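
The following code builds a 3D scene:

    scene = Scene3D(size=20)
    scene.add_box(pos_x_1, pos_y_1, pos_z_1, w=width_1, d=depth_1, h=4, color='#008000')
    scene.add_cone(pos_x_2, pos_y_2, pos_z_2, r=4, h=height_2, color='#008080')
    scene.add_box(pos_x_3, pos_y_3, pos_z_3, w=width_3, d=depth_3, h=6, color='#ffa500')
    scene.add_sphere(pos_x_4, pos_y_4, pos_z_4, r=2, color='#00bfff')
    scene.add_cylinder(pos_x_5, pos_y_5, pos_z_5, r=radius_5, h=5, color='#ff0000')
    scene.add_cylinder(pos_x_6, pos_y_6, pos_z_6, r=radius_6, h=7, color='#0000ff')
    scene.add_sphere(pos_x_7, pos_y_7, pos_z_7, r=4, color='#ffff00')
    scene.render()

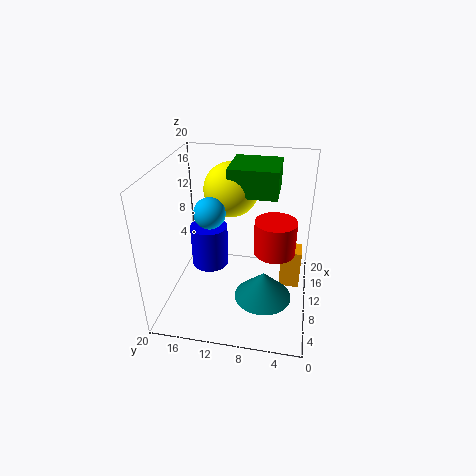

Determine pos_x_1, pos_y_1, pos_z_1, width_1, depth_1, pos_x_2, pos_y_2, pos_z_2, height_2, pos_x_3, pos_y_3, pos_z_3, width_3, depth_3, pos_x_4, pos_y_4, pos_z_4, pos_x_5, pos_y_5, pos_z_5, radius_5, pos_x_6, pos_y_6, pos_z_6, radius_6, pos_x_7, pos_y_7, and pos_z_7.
pos_x_1 = 12
pos_y_1 = 5
pos_z_1 = 15
width_1 = 7
depth_1 = 7
pos_x_2 = 8
pos_y_2 = 6
pos_z_2 = 2
height_2 = 4
pos_x_3 = 12
pos_y_3 = 1
pos_z_3 = 1
width_3 = 3
depth_3 = 3
pos_x_4 = 7
pos_y_4 = 13
pos_z_4 = 15
pos_x_5 = 12
pos_y_5 = 5
pos_z_5 = 7
radius_5 = 3
pos_x_6 = 16
pos_y_6 = 16
pos_z_6 = 1
radius_6 = 3
pos_x_7 = 15
pos_y_7 = 12
pos_z_7 = 15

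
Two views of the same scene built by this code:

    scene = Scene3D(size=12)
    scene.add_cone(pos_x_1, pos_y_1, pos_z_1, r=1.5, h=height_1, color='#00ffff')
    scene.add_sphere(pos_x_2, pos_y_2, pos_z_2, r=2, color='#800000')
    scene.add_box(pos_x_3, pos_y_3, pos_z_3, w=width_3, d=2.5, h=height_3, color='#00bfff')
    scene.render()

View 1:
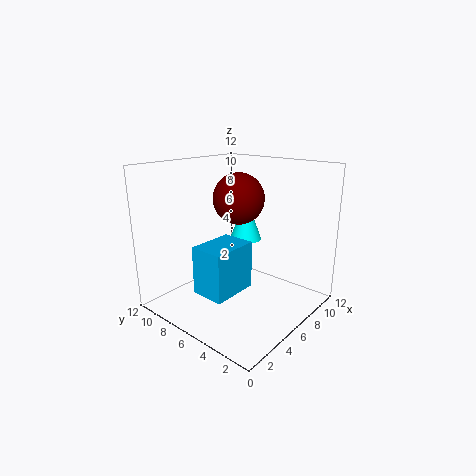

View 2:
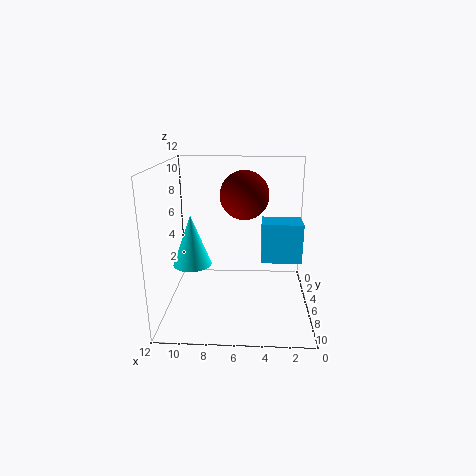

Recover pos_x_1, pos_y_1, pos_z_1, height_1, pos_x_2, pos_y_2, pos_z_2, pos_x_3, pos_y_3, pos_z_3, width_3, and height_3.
pos_x_1 = 9.5; pos_y_1 = 8; pos_z_1 = 4.5; height_1 = 4; pos_x_2 = 5.5; pos_y_2 = 5.5; pos_z_2 = 9.5; pos_x_3 = 0.5; pos_y_3 = 3; pos_z_3 = 3.5; width_3 = 3.5; height_3 = 3.5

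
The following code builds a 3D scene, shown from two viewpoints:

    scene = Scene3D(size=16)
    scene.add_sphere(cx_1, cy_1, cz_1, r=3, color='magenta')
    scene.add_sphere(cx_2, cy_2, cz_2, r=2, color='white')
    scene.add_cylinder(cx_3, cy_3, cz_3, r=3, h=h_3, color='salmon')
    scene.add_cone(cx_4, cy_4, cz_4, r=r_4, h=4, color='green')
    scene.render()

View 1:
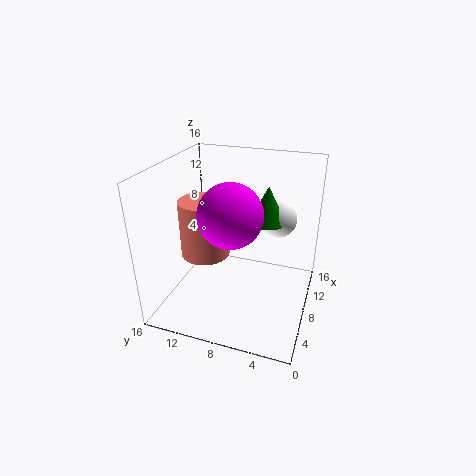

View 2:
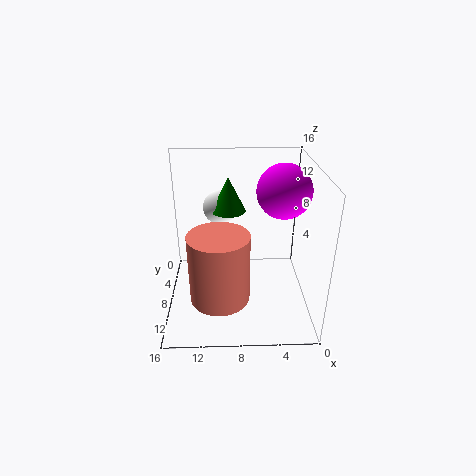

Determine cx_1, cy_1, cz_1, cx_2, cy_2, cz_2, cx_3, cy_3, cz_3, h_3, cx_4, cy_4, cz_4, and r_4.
cx_1 = 3, cy_1 = 7, cz_1 = 13, cx_2 = 10, cy_2 = 4, cz_2 = 10, cx_3 = 10, cy_3 = 13, cz_3 = 4, h_3 = 7, cx_4 = 9, cy_4 = 5, cz_4 = 10, r_4 = 2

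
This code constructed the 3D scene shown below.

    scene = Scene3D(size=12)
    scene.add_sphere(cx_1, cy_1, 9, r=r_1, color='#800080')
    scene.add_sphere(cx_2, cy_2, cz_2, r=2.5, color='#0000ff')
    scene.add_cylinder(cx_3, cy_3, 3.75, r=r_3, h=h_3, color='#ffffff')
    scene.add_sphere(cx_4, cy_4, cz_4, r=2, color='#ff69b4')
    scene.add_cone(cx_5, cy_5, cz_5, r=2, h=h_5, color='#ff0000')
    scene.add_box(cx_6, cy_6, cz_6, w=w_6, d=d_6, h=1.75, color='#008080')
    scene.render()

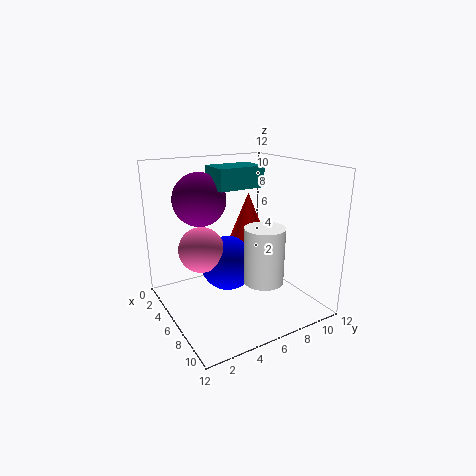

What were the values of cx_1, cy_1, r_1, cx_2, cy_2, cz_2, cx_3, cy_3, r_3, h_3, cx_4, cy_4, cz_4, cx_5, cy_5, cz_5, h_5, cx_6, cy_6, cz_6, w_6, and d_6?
cx_1 = 3.5; cy_1 = 3.75; r_1 = 2.25; cx_2 = 3.75; cy_2 = 6.25; cz_2 = 2.75; cx_3 = 9.75; cy_3 = 6; r_3 = 1.5; h_3 = 4.25; cx_4 = 3.5; cy_4 = 3.75; cz_4 = 4.5; cx_5 = 3.25; cy_5 = 8.75; cz_5 = 4; h_5 = 5; cx_6 = 3.25; cy_6 = 4.5; cz_6 = 10; w_6 = 2.75; d_6 = 4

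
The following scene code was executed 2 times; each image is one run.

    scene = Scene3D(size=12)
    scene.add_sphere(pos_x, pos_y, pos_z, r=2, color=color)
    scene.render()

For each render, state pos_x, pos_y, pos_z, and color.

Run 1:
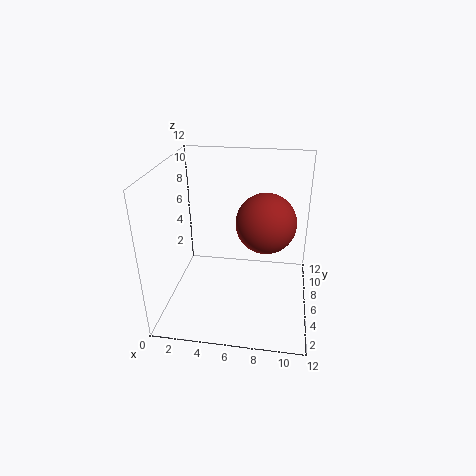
pos_x = 8.5; pos_y = 2; pos_z = 9.5; color = 'brown'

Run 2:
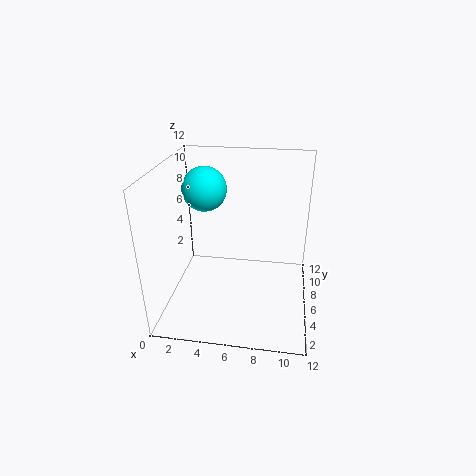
pos_x = 2.5; pos_y = 9; pos_z = 9; color = 'cyan'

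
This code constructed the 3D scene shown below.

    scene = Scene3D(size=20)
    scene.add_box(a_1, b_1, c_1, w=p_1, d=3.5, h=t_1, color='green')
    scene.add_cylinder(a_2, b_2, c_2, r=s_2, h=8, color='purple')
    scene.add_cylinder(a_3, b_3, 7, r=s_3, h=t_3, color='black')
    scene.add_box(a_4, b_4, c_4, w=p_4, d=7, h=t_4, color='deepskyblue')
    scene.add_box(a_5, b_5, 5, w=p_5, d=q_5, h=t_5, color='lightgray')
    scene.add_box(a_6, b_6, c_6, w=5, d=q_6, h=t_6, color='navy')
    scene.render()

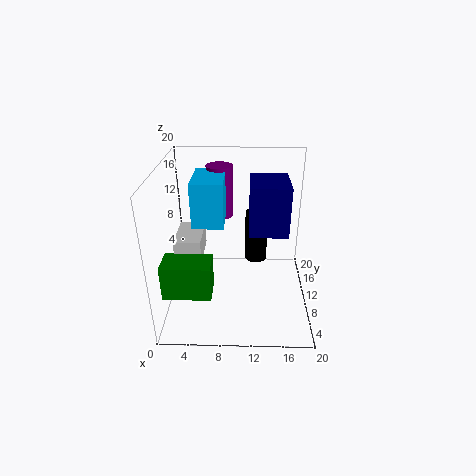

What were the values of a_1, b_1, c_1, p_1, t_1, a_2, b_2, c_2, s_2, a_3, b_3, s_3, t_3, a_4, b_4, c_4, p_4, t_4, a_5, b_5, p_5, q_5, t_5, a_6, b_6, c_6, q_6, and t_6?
a_1 = 1, b_1 = 1.5, c_1 = 6, p_1 = 6, t_1 = 4.5, a_2 = 7, b_2 = 17.5, c_2 = 10, s_2 = 2, a_3 = 12.5, b_3 = 10, s_3 = 1.5, t_3 = 7, a_4 = 3.5, b_4 = 10.5, c_4 = 11, p_4 = 4.5, t_4 = 6.5, a_5 = 0.5, b_5 = 11, p_5 = 4, q_5 = 6.5, t_5 = 3.5, a_6 = 11.5, b_6 = 6.5, c_6 = 12, q_6 = 6, t_6 = 6.5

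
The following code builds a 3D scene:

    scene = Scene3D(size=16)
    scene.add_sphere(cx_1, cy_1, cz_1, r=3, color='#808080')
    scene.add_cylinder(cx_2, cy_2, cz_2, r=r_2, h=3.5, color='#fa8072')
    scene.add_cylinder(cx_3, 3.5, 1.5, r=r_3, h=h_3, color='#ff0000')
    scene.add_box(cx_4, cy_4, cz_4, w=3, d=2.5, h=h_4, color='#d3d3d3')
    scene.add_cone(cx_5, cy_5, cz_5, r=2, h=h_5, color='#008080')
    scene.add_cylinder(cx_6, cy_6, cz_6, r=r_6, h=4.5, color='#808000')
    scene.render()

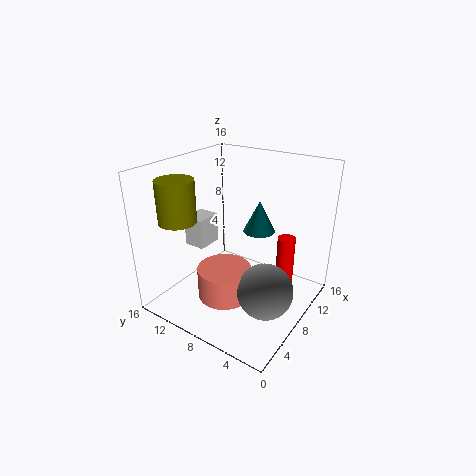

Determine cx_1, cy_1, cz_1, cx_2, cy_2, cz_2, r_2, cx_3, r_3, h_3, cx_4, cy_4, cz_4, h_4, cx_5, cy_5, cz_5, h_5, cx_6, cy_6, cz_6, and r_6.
cx_1 = 6.5
cy_1 = 3.5
cz_1 = 3.5
cx_2 = 6
cy_2 = 8.5
cz_2 = 1.5
r_2 = 3
cx_3 = 11
r_3 = 1
h_3 = 6.5
cx_4 = 6.5
cy_4 = 12
cz_4 = 6
h_4 = 3.5
cx_5 = 13.5
cy_5 = 8.5
cz_5 = 6.5
h_5 = 4
cx_6 = 3.5
cy_6 = 12.5
cz_6 = 10.5
r_6 = 2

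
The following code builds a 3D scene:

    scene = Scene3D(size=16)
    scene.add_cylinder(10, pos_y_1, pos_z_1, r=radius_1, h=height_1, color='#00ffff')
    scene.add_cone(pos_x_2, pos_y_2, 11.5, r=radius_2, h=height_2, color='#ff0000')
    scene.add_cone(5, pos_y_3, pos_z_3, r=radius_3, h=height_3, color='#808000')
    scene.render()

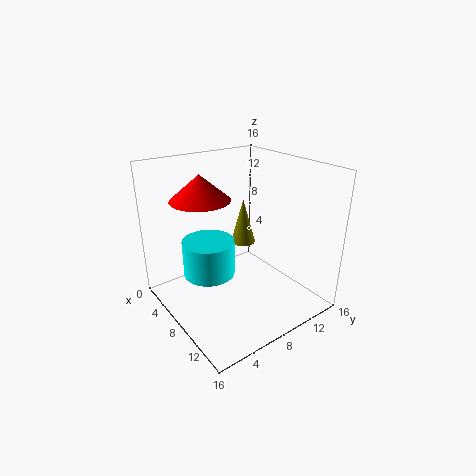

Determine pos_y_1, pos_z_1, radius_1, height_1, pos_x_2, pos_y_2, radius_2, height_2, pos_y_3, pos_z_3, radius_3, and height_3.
pos_y_1 = 3
pos_z_1 = 6.5
radius_1 = 2.5
height_1 = 3.5
pos_x_2 = 3.5
pos_y_2 = 6
radius_2 = 3.5
height_2 = 3
pos_y_3 = 11
pos_z_3 = 5.5
radius_3 = 1.5
height_3 = 5.5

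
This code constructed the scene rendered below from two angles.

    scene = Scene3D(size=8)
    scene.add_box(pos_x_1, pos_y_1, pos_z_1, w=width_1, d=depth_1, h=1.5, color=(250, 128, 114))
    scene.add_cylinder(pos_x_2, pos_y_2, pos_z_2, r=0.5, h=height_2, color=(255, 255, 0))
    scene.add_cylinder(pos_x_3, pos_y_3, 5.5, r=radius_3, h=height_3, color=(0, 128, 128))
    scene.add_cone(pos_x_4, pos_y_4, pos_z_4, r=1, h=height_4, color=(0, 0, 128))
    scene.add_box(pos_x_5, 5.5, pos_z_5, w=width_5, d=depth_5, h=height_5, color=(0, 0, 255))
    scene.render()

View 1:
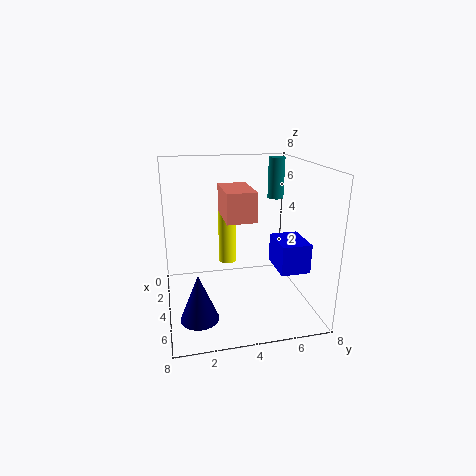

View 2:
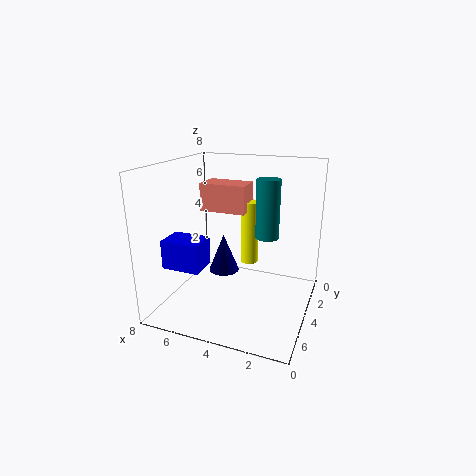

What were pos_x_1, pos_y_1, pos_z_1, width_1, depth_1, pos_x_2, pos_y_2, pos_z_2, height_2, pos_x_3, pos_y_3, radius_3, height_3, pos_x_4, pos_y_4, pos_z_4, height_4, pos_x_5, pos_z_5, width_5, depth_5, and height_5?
pos_x_1 = 3.5, pos_y_1 = 3, pos_z_1 = 5.5, width_1 = 2.5, depth_1 = 1.5, pos_x_2 = 3.5, pos_y_2 = 3.5, pos_z_2 = 2.5, height_2 = 3.5, pos_x_3 = 1.5, pos_y_3 = 7, radius_3 = 0.5, height_3 = 2.5, pos_x_4 = 6, pos_y_4 = 1.5, pos_z_4 = 0.5, height_4 = 2.5, pos_x_5 = 5, pos_z_5 = 3, width_5 = 2, depth_5 = 1.5, height_5 = 1.5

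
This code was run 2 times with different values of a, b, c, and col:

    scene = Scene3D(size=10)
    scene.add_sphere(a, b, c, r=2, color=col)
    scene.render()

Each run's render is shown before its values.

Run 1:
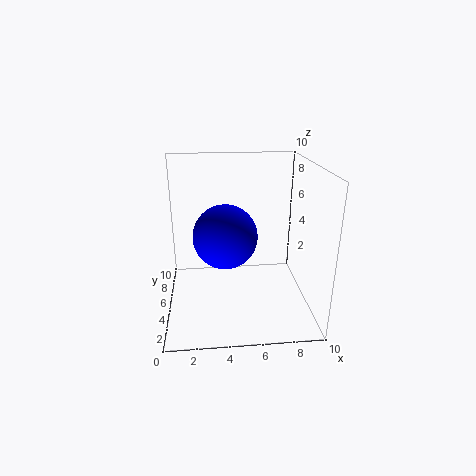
a = 4, b = 3, c = 6, col = 'blue'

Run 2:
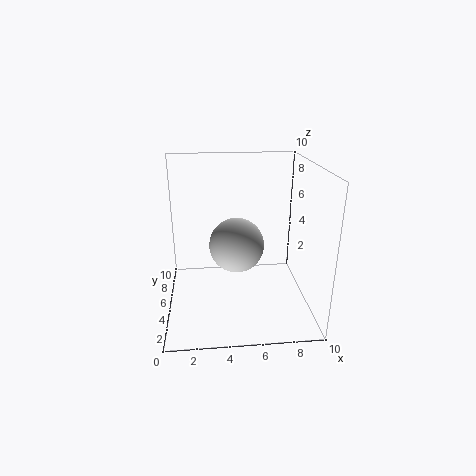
a = 5, b = 6, c = 4, col = 'lightgray'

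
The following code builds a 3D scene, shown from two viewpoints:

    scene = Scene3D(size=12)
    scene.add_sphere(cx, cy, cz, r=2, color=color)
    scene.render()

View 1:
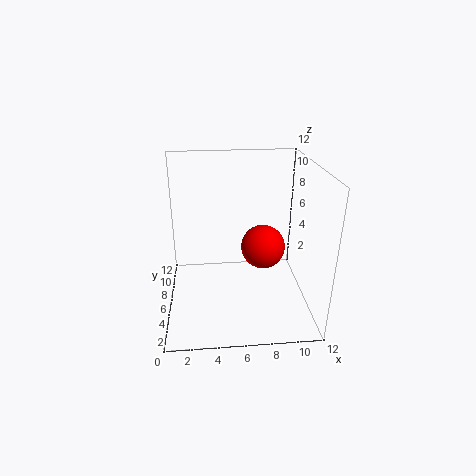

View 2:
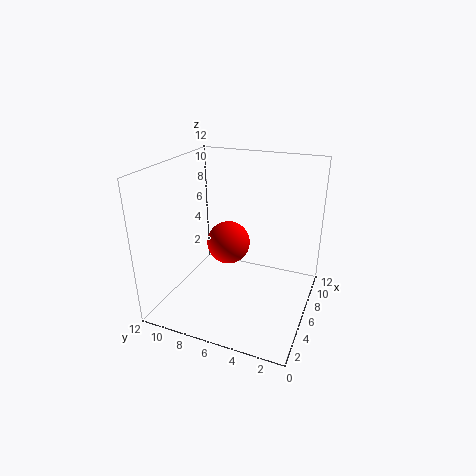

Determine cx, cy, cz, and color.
cx = 8.5
cy = 8
cz = 4
color = 'red'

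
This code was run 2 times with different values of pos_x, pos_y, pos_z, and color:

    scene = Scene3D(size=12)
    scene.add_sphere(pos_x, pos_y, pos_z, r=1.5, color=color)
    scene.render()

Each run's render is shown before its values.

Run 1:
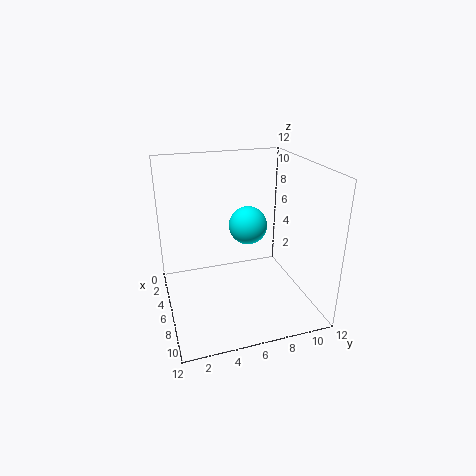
pos_x = 7; pos_y = 6.5; pos_z = 7.5; color = 'cyan'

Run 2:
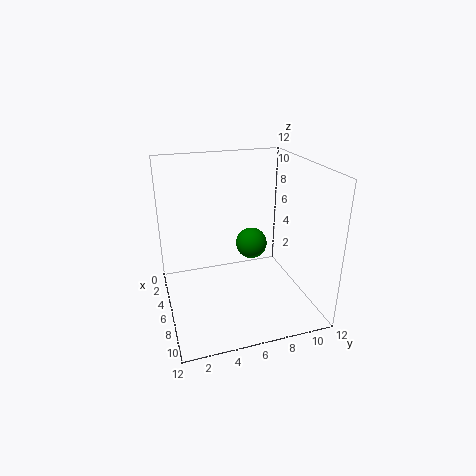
pos_x = 2.5; pos_y = 8.5; pos_z = 3.5; color = 'green'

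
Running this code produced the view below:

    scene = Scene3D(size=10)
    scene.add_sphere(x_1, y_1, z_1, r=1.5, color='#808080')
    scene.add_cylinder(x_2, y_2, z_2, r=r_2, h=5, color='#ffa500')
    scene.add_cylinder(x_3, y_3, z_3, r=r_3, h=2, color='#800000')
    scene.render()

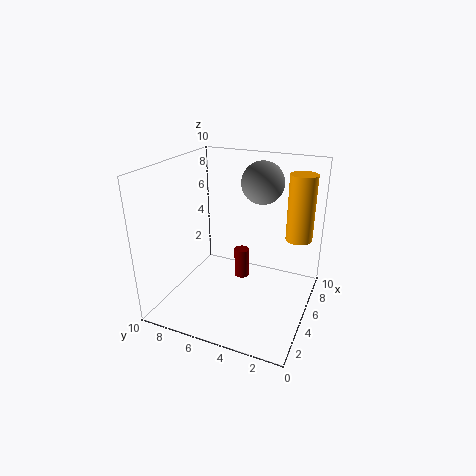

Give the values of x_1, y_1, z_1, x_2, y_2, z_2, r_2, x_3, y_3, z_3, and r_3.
x_1 = 7
y_1 = 4
z_1 = 8.5
x_2 = 8.5
y_2 = 1.5
z_2 = 4
r_2 = 1
x_3 = 4.5
y_3 = 4.5
z_3 = 2.5
r_3 = 0.5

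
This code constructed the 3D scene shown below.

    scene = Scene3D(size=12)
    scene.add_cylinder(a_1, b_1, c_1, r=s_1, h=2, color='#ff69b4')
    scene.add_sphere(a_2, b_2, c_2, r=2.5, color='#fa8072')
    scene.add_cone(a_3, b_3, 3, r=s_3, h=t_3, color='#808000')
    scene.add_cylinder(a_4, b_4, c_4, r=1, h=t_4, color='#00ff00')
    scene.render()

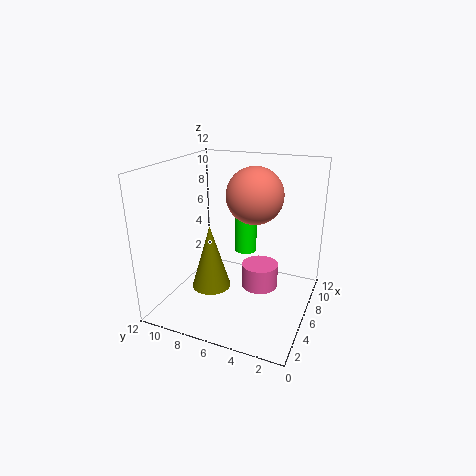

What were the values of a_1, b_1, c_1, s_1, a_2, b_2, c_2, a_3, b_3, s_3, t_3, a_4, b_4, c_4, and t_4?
a_1 = 6, b_1 = 4, c_1 = 2, s_1 = 1.5, a_2 = 8.5, b_2 = 5.5, c_2 = 9, a_3 = 3, b_3 = 7, s_3 = 1.5, t_3 = 5, a_4 = 9, b_4 = 6.5, c_4 = 3.5, t_4 = 4.5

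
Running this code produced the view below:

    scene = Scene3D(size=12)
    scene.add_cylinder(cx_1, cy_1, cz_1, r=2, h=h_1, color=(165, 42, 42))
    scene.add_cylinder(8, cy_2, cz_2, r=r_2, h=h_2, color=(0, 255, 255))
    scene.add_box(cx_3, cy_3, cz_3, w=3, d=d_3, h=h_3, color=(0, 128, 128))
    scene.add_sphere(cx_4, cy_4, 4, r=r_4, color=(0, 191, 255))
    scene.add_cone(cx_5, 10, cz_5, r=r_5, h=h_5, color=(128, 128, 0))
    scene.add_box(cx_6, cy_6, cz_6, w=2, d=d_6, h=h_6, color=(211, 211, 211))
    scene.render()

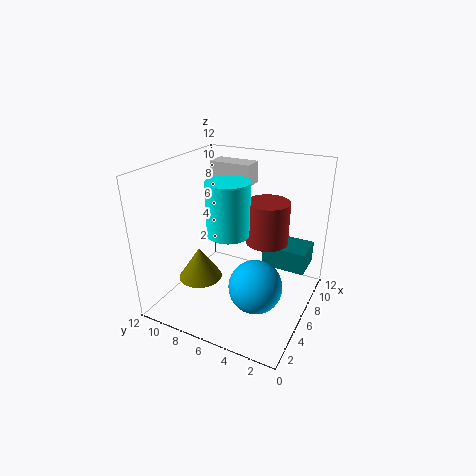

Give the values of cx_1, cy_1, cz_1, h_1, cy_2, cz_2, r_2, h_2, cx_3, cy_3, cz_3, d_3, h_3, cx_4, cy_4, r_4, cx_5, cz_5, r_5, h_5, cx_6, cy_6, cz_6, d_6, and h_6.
cx_1 = 10
cy_1 = 5
cz_1 = 4
h_1 = 4
cy_2 = 8
cz_2 = 5
r_2 = 2
h_2 = 5
cx_3 = 9
cy_3 = 1
cz_3 = 2
d_3 = 4
h_3 = 2
cx_4 = 3
cy_4 = 3
r_4 = 2
cx_5 = 6
cz_5 = 1
r_5 = 2
h_5 = 3
cx_6 = 10
cy_6 = 7
cz_6 = 9
d_6 = 4
h_6 = 2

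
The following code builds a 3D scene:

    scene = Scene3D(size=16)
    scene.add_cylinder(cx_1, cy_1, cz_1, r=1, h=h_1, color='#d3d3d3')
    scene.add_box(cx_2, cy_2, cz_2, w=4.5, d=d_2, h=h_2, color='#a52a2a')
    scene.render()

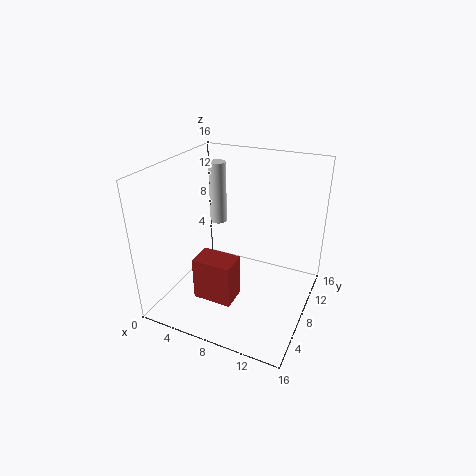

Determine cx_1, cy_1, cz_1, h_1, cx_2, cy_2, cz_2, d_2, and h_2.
cx_1 = 3.5; cy_1 = 12; cz_1 = 7.5; h_1 = 7.5; cx_2 = 4; cy_2 = 4.5; cz_2 = 1; d_2 = 3; h_2 = 5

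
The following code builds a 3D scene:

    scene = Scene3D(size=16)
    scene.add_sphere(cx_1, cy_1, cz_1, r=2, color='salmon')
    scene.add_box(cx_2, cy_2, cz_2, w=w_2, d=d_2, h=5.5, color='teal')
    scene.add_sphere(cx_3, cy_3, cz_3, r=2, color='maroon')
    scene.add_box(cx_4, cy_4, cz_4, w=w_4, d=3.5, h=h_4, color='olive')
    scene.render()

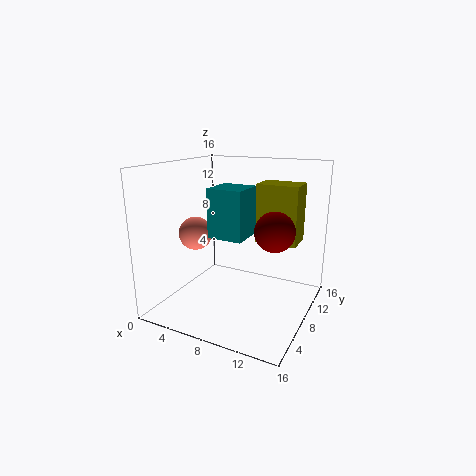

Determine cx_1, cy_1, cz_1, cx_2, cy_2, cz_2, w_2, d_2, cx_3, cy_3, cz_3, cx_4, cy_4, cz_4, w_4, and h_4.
cx_1 = 2; cy_1 = 8.5; cz_1 = 7.5; cx_2 = 5; cy_2 = 6.5; cz_2 = 8; w_2 = 4; d_2 = 4; cx_3 = 13; cy_3 = 6; cz_3 = 10; cx_4 = 8.5; cy_4 = 11.5; cz_4 = 6.5; w_4 = 5; h_4 = 7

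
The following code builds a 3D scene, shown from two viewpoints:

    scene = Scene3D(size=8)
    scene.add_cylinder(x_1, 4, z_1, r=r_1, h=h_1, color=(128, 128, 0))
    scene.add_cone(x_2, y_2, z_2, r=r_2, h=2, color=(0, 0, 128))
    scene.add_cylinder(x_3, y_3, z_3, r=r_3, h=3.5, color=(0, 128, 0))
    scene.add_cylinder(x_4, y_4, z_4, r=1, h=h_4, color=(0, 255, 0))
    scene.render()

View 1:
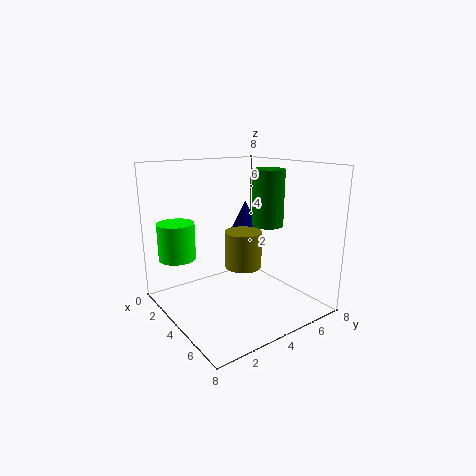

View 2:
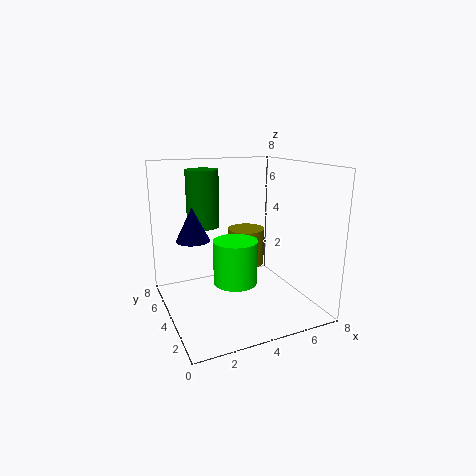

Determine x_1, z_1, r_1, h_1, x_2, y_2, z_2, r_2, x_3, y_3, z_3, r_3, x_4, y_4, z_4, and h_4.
x_1 = 4.5
z_1 = 2.5
r_1 = 1
h_1 = 2
x_2 = 2
y_2 = 6
z_2 = 3.5
r_2 = 1
x_3 = 3
y_3 = 7
z_3 = 4
r_3 = 1
x_4 = 2.5
y_4 = 1
z_4 = 3
h_4 = 2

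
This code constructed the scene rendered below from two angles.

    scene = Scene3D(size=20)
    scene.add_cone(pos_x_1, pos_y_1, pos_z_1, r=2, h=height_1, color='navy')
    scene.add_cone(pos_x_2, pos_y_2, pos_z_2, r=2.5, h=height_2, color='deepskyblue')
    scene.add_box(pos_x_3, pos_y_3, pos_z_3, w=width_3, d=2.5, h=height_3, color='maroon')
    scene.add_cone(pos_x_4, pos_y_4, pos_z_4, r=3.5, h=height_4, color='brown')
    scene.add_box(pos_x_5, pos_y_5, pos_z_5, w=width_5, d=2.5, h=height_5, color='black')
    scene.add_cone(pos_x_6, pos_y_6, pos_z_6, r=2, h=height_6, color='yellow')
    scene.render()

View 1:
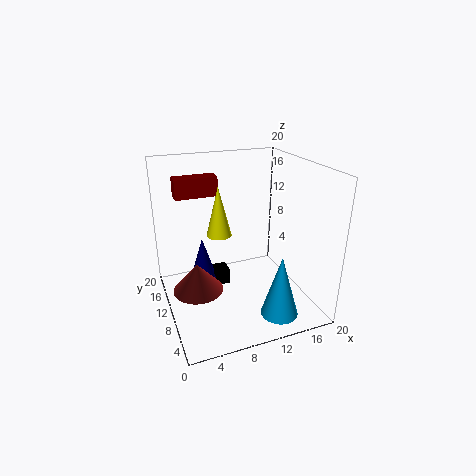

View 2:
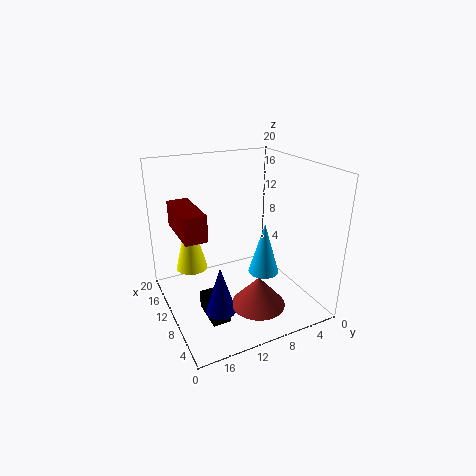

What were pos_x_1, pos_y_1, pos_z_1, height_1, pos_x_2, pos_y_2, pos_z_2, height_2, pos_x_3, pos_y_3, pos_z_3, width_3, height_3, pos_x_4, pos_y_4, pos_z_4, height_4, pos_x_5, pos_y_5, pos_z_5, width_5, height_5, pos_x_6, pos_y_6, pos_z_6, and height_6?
pos_x_1 = 6
pos_y_1 = 14.5
pos_z_1 = 2
height_1 = 6.5
pos_x_2 = 13.5
pos_y_2 = 3.5
pos_z_2 = 1
height_2 = 8.5
pos_x_3 = 3
pos_y_3 = 17
pos_z_3 = 14
width_3 = 6.5
height_3 = 3
pos_x_4 = 4
pos_y_4 = 10
pos_z_4 = 3
height_4 = 4
pos_x_5 = 5
pos_y_5 = 13.5
pos_z_5 = 0.5
width_5 = 5
height_5 = 2.5
pos_x_6 = 9.5
pos_y_6 = 17
pos_z_6 = 7.5
height_6 = 8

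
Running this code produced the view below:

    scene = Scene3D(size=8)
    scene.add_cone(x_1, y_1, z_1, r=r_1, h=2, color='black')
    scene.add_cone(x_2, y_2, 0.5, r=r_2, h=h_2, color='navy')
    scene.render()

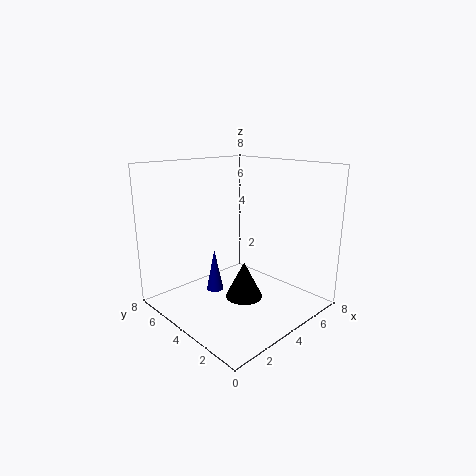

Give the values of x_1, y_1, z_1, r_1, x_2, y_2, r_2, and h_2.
x_1 = 3.5; y_1 = 3; z_1 = 1; r_1 = 1; x_2 = 3.5; y_2 = 5.5; r_2 = 0.5; h_2 = 2.5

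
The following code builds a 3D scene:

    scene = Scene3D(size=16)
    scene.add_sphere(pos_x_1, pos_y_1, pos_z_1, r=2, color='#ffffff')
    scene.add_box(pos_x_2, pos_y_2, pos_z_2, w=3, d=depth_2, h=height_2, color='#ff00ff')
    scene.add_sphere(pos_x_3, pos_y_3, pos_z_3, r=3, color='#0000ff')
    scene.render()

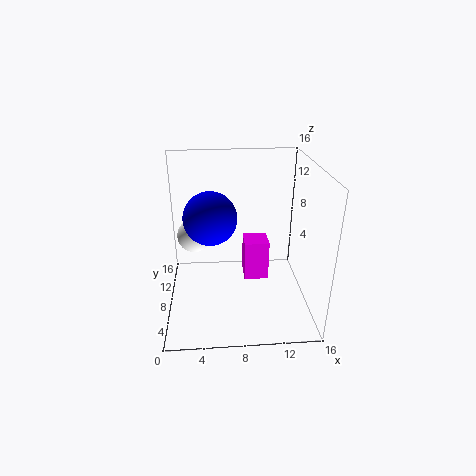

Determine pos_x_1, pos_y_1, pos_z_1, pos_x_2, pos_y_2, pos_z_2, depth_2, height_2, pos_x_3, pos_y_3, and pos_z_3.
pos_x_1 = 3, pos_y_1 = 11, pos_z_1 = 7, pos_x_2 = 9, pos_y_2 = 10, pos_z_2 = 1, depth_2 = 3, height_2 = 5, pos_x_3 = 5, pos_y_3 = 9, pos_z_3 = 10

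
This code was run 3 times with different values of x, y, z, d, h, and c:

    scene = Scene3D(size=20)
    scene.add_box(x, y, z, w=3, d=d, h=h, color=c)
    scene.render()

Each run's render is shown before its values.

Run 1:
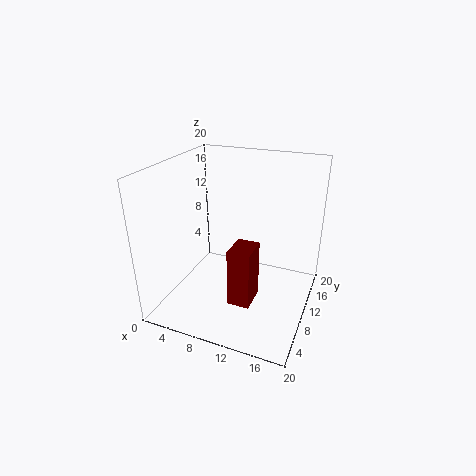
x = 10.5, y = 5, z = 2.5, d = 4, h = 8, c = 'maroon'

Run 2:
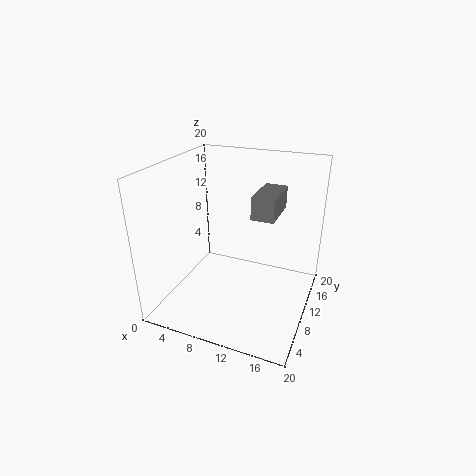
x = 12.5, y = 8, z = 14, d = 6, h = 3, c = 'gray'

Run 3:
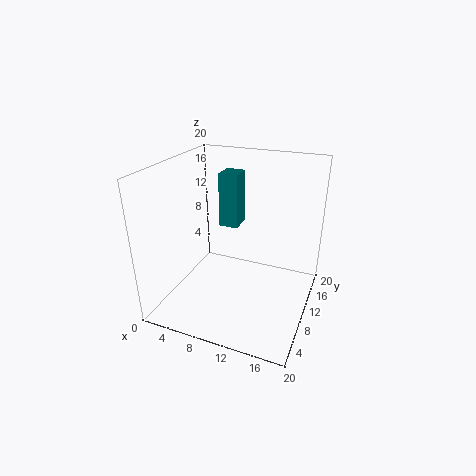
x = 4.5, y = 15.5, z = 8.5, d = 3.5, h = 8.5, c = 'teal'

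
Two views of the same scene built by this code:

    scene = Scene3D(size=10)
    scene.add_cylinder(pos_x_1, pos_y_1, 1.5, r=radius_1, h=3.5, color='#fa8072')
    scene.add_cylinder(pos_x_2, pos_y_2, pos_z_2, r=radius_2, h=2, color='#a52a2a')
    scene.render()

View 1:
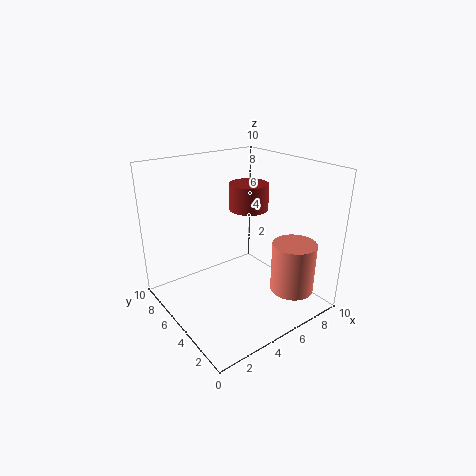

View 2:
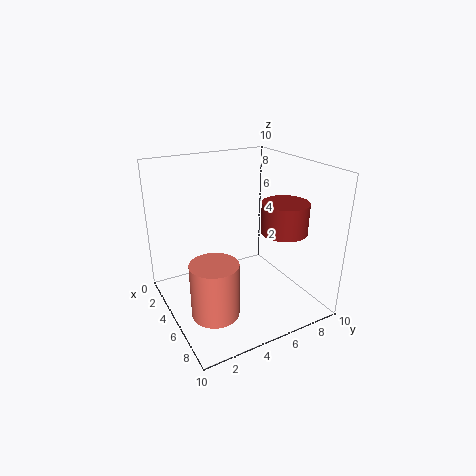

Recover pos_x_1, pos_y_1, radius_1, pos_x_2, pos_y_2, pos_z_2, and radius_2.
pos_x_1 = 7.5
pos_y_1 = 2
radius_1 = 1.5
pos_x_2 = 7.5
pos_y_2 = 7
pos_z_2 = 6
radius_2 = 1.5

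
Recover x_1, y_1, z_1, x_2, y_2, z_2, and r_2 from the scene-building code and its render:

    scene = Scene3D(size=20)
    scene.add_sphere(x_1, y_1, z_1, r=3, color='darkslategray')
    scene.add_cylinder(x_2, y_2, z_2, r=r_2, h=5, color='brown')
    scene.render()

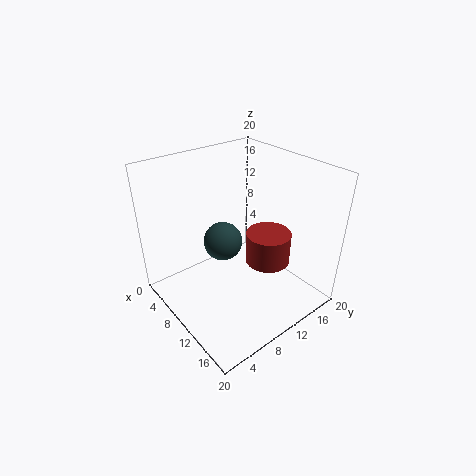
x_1 = 5, y_1 = 11, z_1 = 6.5, x_2 = 9.5, y_2 = 16.5, z_2 = 3, r_2 = 3.5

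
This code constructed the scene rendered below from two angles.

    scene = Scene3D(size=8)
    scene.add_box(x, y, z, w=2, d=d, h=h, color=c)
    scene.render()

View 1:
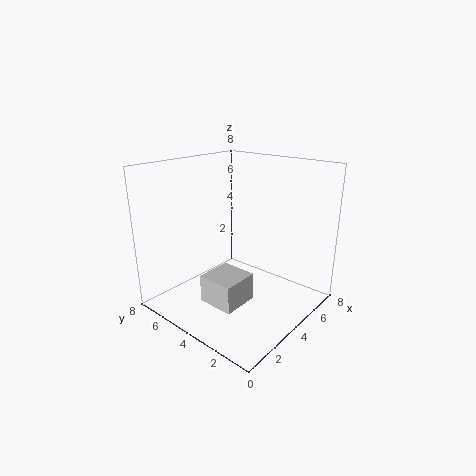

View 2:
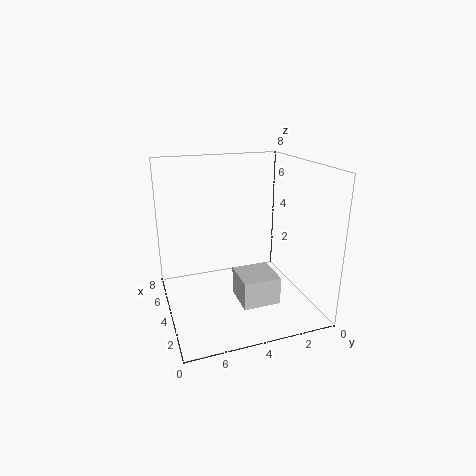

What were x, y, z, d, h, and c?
x = 1.5, y = 2.5, z = 1, d = 2, h = 1.5, c = 'lightgray'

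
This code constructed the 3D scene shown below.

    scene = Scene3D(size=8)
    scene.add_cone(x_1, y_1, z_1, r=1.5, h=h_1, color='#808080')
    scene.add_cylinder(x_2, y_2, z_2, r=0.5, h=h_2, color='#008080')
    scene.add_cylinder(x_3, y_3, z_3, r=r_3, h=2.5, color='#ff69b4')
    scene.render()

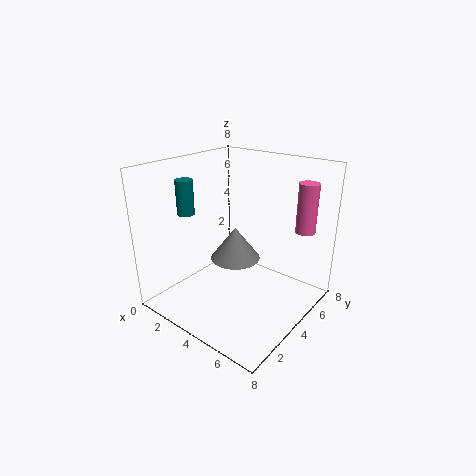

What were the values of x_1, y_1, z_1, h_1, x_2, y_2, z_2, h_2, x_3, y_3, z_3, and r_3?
x_1 = 3, y_1 = 5, z_1 = 2, h_1 = 2, x_2 = 1, y_2 = 3, z_2 = 5, h_2 = 2, x_3 = 7.5, y_3 = 5, z_3 = 5, r_3 = 0.5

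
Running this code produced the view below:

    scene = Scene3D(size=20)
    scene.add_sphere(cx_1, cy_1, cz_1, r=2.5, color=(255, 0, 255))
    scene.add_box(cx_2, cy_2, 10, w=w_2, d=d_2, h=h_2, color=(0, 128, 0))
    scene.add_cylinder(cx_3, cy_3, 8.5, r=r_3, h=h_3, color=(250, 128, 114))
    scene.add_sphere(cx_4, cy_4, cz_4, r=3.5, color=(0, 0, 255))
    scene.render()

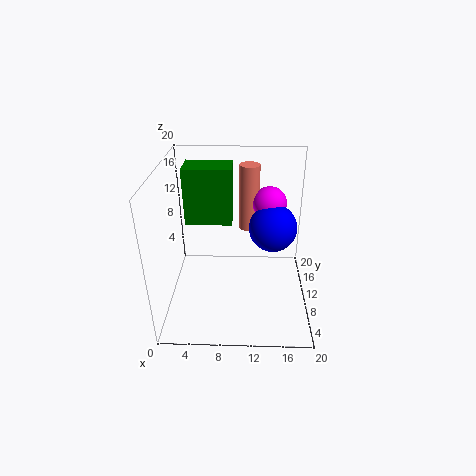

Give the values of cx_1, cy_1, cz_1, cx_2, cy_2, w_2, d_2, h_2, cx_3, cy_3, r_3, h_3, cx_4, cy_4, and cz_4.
cx_1 = 14.5; cy_1 = 15; cz_1 = 13; cx_2 = 2; cy_2 = 13.5; w_2 = 7; d_2 = 4.5; h_2 = 8.5; cx_3 = 11.5; cy_3 = 16; r_3 = 1.5; h_3 = 10; cx_4 = 15; cy_4 = 13; cz_4 = 10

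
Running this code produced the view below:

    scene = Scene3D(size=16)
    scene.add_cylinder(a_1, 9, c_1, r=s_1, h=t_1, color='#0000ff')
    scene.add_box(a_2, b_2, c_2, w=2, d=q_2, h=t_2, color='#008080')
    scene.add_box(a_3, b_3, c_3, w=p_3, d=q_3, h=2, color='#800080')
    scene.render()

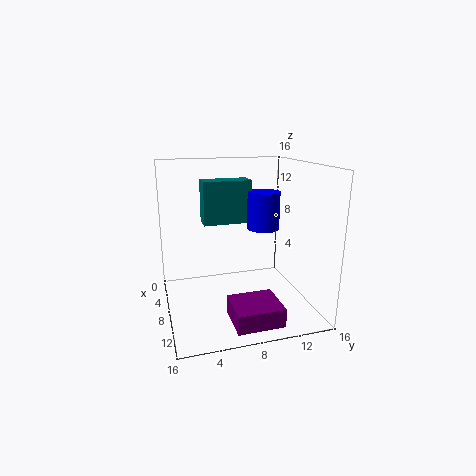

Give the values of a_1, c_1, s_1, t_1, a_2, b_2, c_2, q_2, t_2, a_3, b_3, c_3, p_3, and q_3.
a_1 = 13
c_1 = 10.5
s_1 = 1.5
t_1 = 3.5
a_2 = 10.5
b_2 = 3.5
c_2 = 11
q_2 = 4.5
t_2 = 4
a_3 = 10.5
b_3 = 6
c_3 = 0.5
p_3 = 4.5
q_3 = 5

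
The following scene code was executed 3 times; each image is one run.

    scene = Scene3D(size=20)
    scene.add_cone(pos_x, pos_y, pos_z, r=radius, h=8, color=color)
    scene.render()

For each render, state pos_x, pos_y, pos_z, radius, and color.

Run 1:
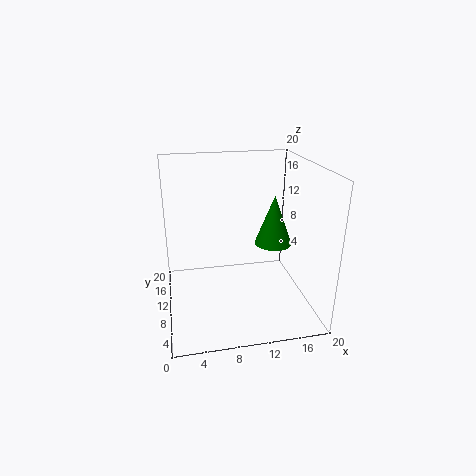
pos_x = 17
pos_y = 15.5
pos_z = 6
radius = 3
color = 'green'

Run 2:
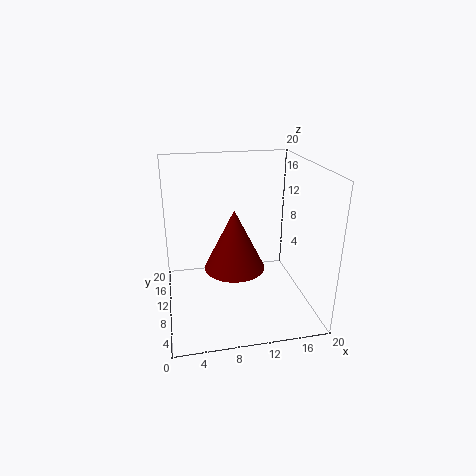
pos_x = 9
pos_y = 7.5
pos_z = 7
radius = 4
color = 'maroon'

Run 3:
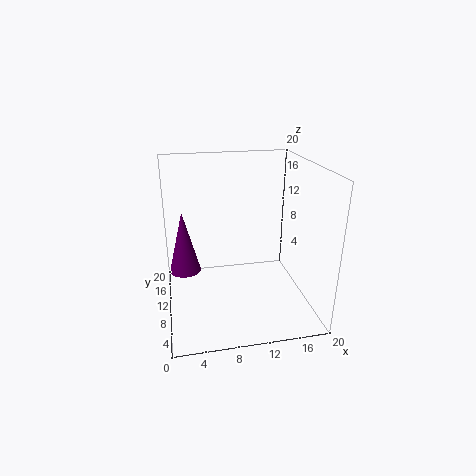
pos_x = 2.5
pos_y = 8
pos_z = 7
radius = 2
color = 'purple'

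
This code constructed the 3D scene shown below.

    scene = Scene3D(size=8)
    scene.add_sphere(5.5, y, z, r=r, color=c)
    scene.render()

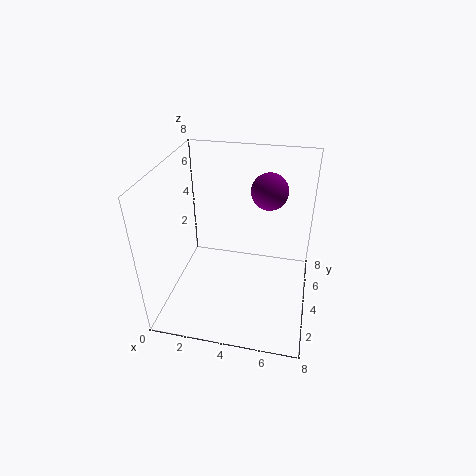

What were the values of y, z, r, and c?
y = 5
z = 6.5
r = 1
c = 'purple'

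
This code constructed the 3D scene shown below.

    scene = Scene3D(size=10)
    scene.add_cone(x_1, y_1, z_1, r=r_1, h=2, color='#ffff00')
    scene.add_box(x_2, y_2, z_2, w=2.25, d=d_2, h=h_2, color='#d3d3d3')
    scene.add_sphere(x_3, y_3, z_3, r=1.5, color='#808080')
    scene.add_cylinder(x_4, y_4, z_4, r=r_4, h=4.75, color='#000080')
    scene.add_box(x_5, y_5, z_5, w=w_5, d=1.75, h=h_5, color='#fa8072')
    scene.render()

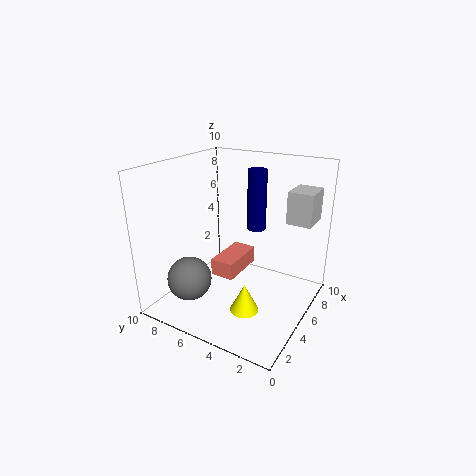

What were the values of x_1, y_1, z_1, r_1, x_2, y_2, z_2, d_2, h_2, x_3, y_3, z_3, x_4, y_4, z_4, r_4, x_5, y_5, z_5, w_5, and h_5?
x_1 = 3.75; y_1 = 3.75; z_1 = 0.25; r_1 = 1; x_2 = 6.75; y_2 = 0.5; z_2 = 6; d_2 = 1.75; h_2 = 2.25; x_3 = 2.25; y_3 = 7.25; z_3 = 2.5; x_4 = 8.75; y_4 = 5.5; z_4 = 4.25; r_4 = 0.75; x_5 = 4.5; y_5 = 5.25; z_5 = 1.75; w_5 = 3.5; h_5 = 1.25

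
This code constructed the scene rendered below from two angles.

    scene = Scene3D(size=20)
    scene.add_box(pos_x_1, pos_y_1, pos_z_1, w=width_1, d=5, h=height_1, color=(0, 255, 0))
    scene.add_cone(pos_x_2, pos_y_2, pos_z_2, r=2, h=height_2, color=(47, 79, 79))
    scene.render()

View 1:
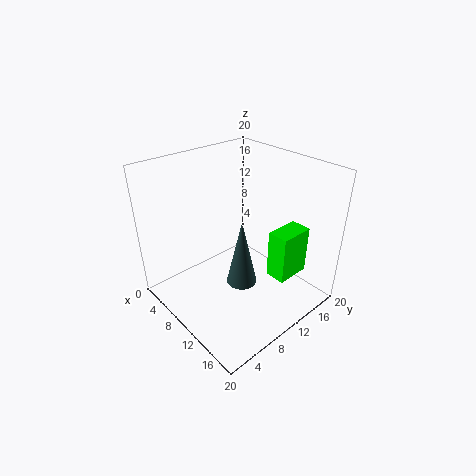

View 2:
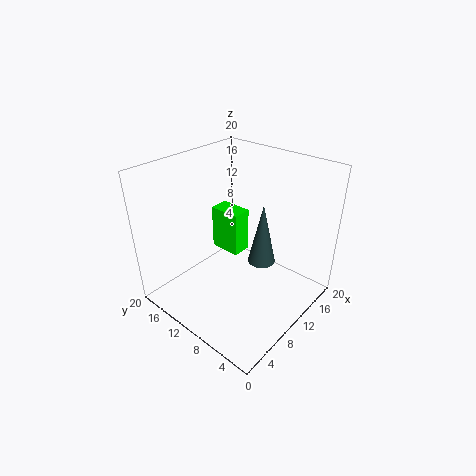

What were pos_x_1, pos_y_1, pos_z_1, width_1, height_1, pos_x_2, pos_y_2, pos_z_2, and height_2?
pos_x_1 = 13
pos_y_1 = 13
pos_z_1 = 4
width_1 = 3
height_1 = 7
pos_x_2 = 13
pos_y_2 = 8
pos_z_2 = 5.5
height_2 = 9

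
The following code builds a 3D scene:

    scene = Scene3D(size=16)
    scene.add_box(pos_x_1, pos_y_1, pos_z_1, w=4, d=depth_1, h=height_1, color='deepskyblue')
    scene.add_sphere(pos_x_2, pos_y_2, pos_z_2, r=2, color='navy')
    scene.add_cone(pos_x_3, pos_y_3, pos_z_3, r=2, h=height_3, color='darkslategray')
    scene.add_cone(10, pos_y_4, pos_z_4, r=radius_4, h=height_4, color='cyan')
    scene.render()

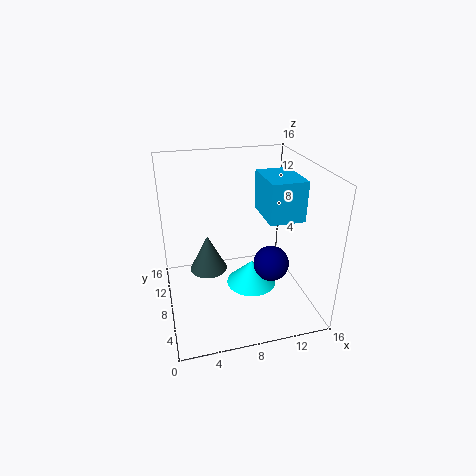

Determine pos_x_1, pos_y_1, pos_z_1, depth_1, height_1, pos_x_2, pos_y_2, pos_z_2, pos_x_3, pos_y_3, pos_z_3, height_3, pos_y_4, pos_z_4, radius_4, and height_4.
pos_x_1 = 11, pos_y_1 = 6, pos_z_1 = 10, depth_1 = 5.5, height_1 = 4.5, pos_x_2 = 11.5, pos_y_2 = 6.5, pos_z_2 = 5, pos_x_3 = 4.5, pos_y_3 = 7.5, pos_z_3 = 5, height_3 = 4, pos_y_4 = 9, pos_z_4 = 1, radius_4 = 3, height_4 = 3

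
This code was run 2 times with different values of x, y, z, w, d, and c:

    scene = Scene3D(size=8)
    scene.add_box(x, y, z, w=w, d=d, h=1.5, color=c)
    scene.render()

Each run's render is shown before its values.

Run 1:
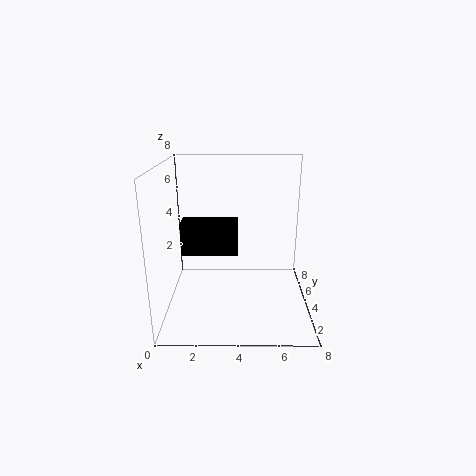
x = 1.5, y = 0.5, z = 4.5, w = 2.5, d = 1, c = 'black'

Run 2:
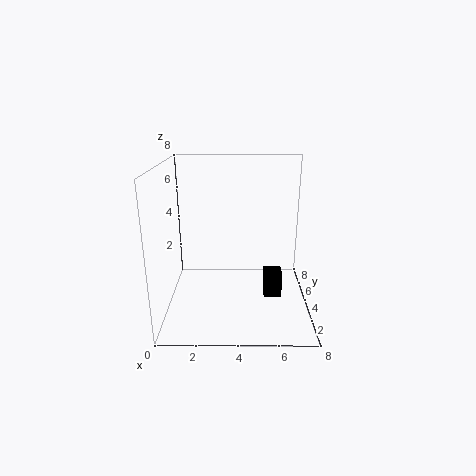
x = 5.5, y = 3.5, z = 0.5, w = 1, d = 1, c = 'black'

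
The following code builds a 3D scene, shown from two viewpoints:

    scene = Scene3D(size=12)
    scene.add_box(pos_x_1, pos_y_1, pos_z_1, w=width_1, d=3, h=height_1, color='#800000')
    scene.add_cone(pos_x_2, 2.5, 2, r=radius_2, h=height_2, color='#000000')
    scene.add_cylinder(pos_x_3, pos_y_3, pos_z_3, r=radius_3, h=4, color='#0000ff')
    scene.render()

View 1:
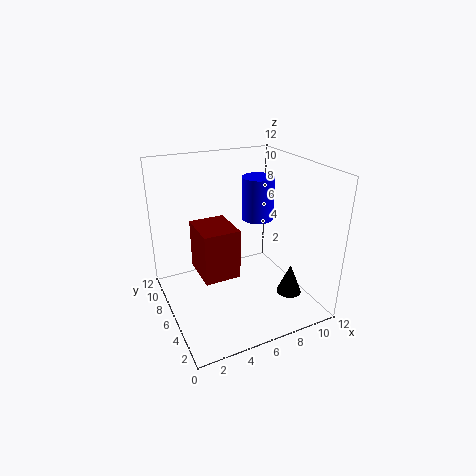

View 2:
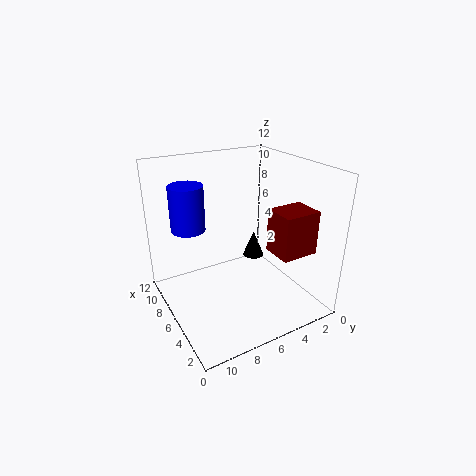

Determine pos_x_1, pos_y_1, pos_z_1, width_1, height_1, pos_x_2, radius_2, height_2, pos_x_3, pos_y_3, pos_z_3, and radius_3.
pos_x_1 = 1.5; pos_y_1 = 1.5; pos_z_1 = 5.5; width_1 = 2.5; height_1 = 3.5; pos_x_2 = 9; radius_2 = 1; height_2 = 2.5; pos_x_3 = 9.5; pos_y_3 = 9; pos_z_3 = 6; radius_3 = 1.5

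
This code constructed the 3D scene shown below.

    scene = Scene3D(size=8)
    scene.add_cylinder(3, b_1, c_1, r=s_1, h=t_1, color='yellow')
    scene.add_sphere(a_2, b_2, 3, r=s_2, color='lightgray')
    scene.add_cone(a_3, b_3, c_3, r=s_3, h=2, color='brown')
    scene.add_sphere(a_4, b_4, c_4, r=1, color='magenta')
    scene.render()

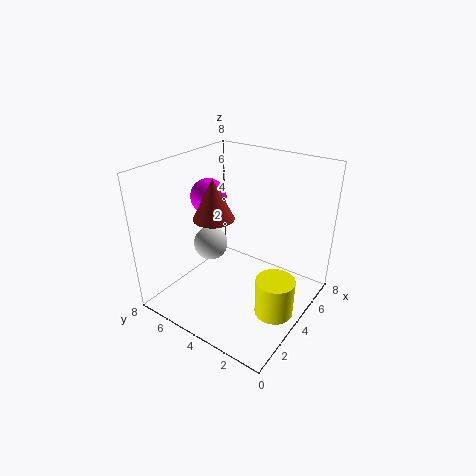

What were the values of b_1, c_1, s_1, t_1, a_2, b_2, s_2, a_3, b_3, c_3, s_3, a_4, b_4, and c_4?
b_1 = 1
c_1 = 1
s_1 = 1
t_1 = 2
a_2 = 4
b_2 = 6
s_2 = 1
a_3 = 2
b_3 = 4
c_3 = 6
s_3 = 1
a_4 = 4
b_4 = 6
c_4 = 6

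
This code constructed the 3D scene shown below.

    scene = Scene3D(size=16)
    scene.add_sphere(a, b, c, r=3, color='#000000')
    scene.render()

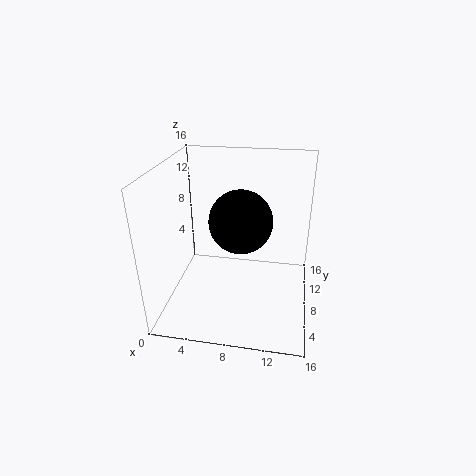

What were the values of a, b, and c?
a = 9; b = 4; c = 12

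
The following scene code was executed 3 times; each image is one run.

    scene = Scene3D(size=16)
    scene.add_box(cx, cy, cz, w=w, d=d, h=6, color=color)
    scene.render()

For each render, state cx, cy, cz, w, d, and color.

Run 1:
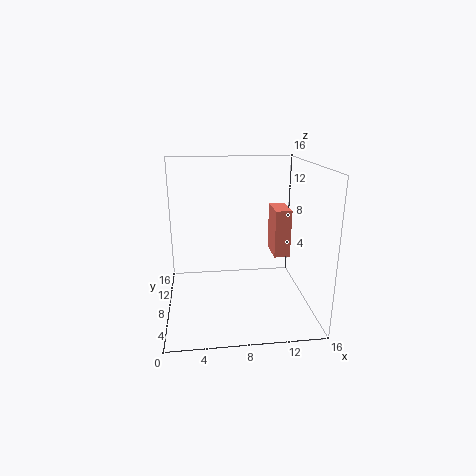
cx = 13
cy = 11
cz = 4
w = 2
d = 4
color = 'salmon'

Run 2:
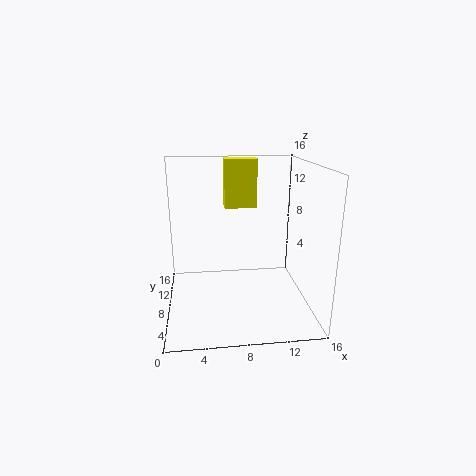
cx = 7
cy = 13
cz = 10
w = 4
d = 2
color = 'yellow'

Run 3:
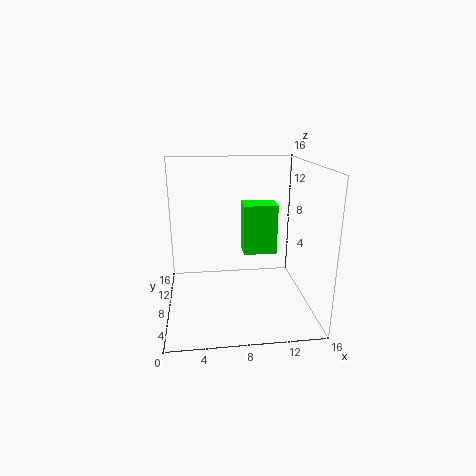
cx = 9
cy = 10
cz = 5
w = 4
d = 3
color = 'lime'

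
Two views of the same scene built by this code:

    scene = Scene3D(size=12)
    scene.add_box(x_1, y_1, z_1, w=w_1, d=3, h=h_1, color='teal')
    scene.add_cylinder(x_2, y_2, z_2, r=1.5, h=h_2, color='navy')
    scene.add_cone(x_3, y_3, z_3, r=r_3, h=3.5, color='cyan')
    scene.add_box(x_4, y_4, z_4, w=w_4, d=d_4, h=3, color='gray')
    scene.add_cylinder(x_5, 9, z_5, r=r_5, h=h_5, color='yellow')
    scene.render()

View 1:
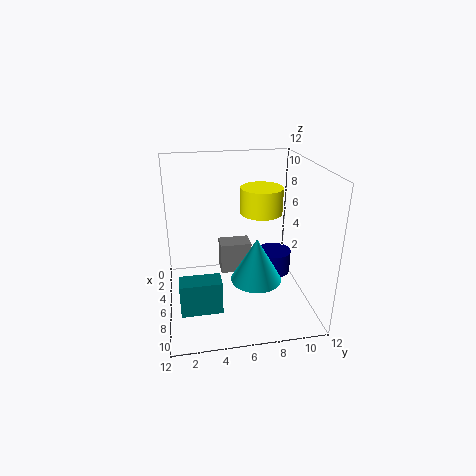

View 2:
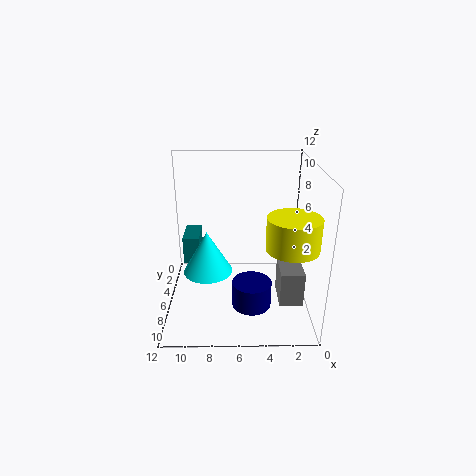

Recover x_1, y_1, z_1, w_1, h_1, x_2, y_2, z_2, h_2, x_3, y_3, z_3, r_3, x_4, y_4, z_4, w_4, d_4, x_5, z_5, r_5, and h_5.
x_1 = 9.5
y_1 = 1
z_1 = 2.5
w_1 = 1.5
h_1 = 2.5
x_2 = 5
y_2 = 9.5
z_2 = 2
h_2 = 2
x_3 = 8.5
y_3 = 7
z_3 = 3.5
r_3 = 2
x_4 = 0.5
y_4 = 5
z_4 = 0.5
w_4 = 2
d_4 = 3
x_5 = 2
z_5 = 6.5
r_5 = 2
h_5 = 2.5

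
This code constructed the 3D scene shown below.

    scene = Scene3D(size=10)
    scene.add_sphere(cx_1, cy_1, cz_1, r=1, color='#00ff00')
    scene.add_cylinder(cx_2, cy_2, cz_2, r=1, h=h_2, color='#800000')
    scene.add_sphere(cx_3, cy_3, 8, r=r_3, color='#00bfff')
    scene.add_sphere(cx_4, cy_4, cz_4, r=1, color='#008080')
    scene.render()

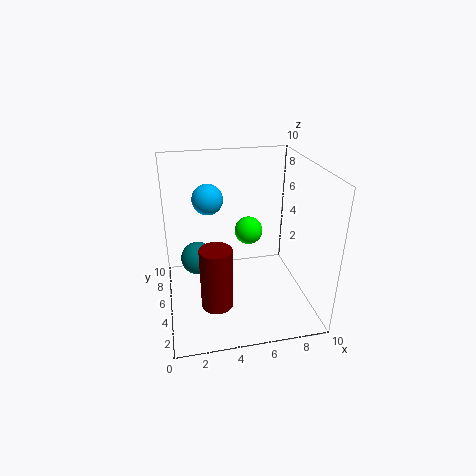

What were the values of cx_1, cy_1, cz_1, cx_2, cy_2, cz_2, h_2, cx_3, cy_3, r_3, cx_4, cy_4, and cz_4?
cx_1 = 6, cy_1 = 6, cz_1 = 5, cx_2 = 3, cy_2 = 2, cz_2 = 2, h_2 = 4, cx_3 = 3, cy_3 = 5, r_3 = 1, cx_4 = 2, cy_4 = 3, cz_4 = 5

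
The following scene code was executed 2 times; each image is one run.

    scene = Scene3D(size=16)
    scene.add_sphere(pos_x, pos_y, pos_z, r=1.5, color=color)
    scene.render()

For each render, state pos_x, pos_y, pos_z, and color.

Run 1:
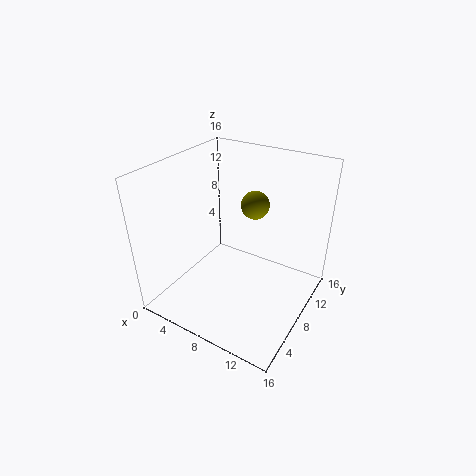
pos_x = 9.5, pos_y = 9, pos_z = 12, color = 'olive'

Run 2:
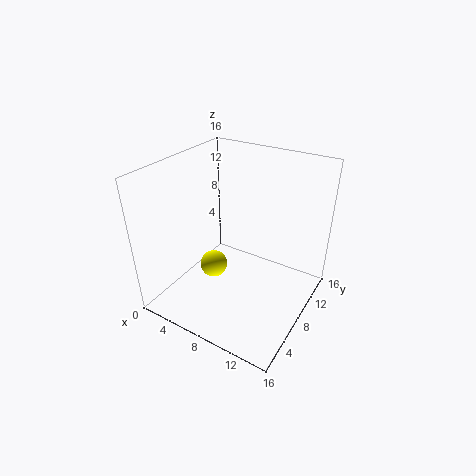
pos_x = 6, pos_y = 6, pos_z = 5, color = 'yellow'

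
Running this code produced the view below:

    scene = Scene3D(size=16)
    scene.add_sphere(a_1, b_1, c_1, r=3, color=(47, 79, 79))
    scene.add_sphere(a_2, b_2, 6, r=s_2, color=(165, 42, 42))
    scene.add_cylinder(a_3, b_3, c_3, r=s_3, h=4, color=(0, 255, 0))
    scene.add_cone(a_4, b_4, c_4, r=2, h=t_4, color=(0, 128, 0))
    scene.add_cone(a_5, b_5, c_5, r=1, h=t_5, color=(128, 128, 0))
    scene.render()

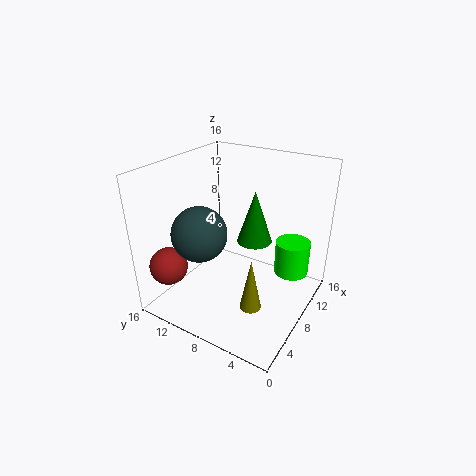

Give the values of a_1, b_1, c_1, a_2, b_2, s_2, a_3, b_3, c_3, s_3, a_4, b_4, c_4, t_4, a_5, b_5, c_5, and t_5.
a_1 = 5; b_1 = 11; c_1 = 9; a_2 = 2; b_2 = 13; s_2 = 2; a_3 = 12; b_3 = 3; c_3 = 3; s_3 = 2; a_4 = 10; b_4 = 7; c_4 = 7; t_4 = 6; a_5 = 2; b_5 = 3; c_5 = 5; t_5 = 5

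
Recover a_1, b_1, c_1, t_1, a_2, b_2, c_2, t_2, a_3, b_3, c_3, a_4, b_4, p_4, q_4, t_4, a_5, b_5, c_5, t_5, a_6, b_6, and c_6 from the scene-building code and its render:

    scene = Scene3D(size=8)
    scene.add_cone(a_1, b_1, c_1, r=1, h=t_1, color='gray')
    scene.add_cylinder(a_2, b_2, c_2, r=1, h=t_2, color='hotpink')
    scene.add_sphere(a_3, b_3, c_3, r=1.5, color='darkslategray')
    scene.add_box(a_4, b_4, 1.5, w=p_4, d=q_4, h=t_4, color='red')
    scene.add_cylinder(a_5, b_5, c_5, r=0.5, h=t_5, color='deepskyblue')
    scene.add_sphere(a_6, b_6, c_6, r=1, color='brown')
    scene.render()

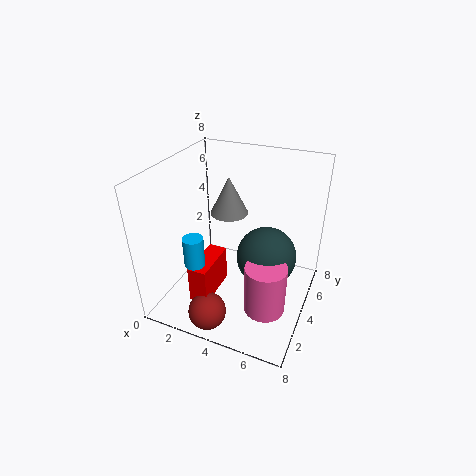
a_1 = 3.5, b_1 = 4, c_1 = 5.5, t_1 = 2, a_2 = 6.5, b_2 = 1.5, c_2 = 2, t_2 = 2.5, a_3 = 6, b_3 = 3, c_3 = 4, a_4 = 2.5, b_4 = 1, p_4 = 1, q_4 = 2.5, t_4 = 2, a_5 = 3, b_5 = 1, c_5 = 4, t_5 = 1.5, a_6 = 3.5, b_6 = 1, c_6 = 1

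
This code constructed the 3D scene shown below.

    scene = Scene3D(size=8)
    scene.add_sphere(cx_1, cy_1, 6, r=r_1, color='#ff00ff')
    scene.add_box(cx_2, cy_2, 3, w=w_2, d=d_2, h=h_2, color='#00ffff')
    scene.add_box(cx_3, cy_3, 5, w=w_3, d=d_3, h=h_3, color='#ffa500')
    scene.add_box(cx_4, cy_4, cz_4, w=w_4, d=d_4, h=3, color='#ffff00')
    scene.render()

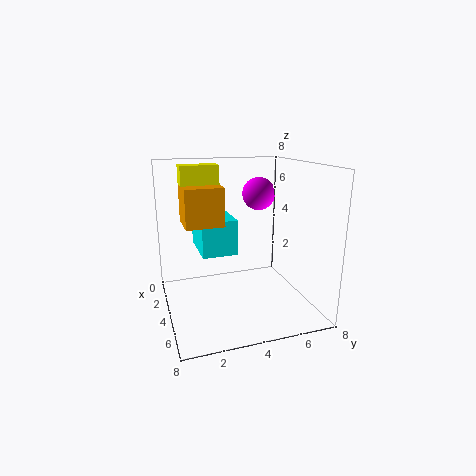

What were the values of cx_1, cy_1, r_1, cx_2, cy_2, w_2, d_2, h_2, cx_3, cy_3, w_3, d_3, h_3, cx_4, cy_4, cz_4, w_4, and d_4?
cx_1 = 2; cy_1 = 6; r_1 = 1; cx_2 = 1; cy_2 = 2; w_2 = 3; d_2 = 2; h_2 = 2; cx_3 = 3; cy_3 = 1; w_3 = 2; d_3 = 2; h_3 = 2; cx_4 = 3; cy_4 = 1; cz_4 = 5; w_4 = 1; d_4 = 2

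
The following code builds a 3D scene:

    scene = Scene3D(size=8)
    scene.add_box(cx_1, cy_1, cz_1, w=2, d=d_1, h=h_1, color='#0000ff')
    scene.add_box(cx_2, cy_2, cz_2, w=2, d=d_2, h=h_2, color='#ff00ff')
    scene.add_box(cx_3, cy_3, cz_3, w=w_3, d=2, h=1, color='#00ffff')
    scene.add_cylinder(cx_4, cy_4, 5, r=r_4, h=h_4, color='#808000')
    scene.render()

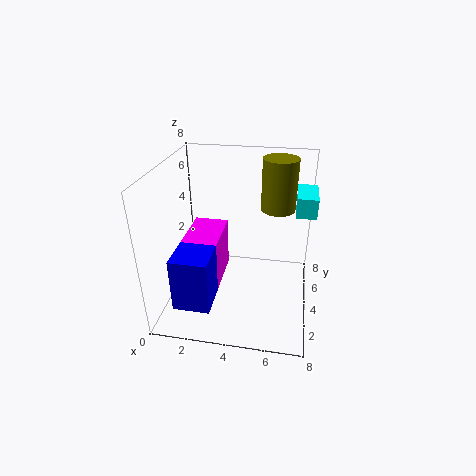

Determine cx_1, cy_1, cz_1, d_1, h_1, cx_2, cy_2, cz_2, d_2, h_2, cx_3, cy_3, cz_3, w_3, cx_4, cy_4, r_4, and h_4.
cx_1 = 1
cy_1 = 1
cz_1 = 1
d_1 = 2
h_1 = 3
cx_2 = 1
cy_2 = 3
cz_2 = 1
d_2 = 3
h_2 = 3
cx_3 = 7
cy_3 = 3
cz_3 = 6
w_3 = 1
cx_4 = 6
cy_4 = 6
r_4 = 1
h_4 = 3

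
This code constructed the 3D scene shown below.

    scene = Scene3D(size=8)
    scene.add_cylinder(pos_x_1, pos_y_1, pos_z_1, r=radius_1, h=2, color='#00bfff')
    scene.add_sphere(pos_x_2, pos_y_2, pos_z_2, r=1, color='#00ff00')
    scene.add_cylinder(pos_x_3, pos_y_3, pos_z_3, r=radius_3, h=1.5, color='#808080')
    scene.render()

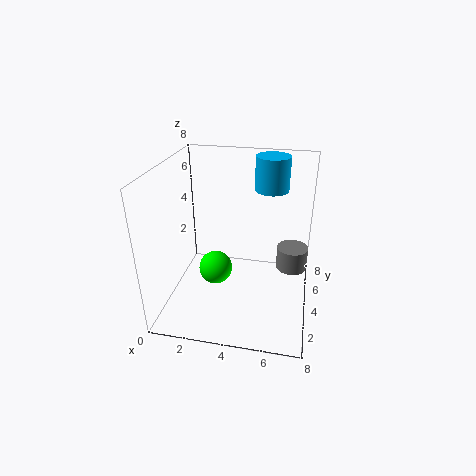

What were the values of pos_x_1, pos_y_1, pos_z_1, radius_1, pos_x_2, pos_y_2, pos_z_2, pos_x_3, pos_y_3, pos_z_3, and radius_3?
pos_x_1 = 5.5
pos_y_1 = 6.5
pos_z_1 = 6
radius_1 = 1
pos_x_2 = 2.5
pos_y_2 = 4.5
pos_z_2 = 1.5
pos_x_3 = 7
pos_y_3 = 7
pos_z_3 = 0.5
radius_3 = 1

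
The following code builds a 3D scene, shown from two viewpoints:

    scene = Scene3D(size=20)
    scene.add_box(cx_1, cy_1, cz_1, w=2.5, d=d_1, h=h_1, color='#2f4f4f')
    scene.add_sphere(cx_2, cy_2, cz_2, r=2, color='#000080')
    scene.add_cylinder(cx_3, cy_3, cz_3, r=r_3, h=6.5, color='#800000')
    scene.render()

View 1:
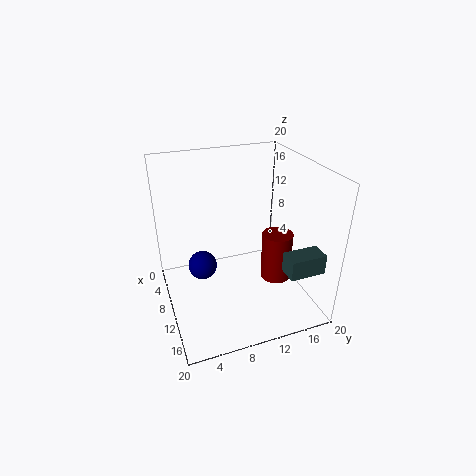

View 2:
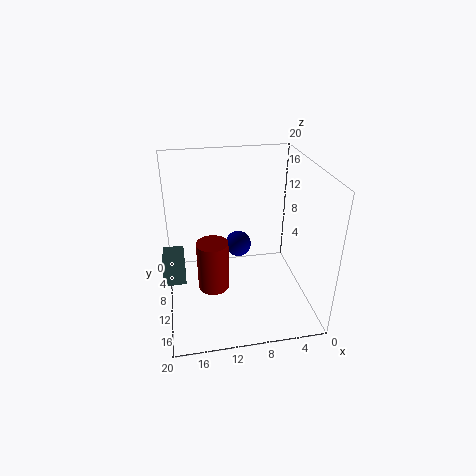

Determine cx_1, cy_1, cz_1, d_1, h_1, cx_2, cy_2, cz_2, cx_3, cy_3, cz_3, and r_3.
cx_1 = 17.5; cy_1 = 13; cz_1 = 9; d_1 = 4.5; h_1 = 2.5; cx_2 = 9; cy_2 = 5; cz_2 = 6; cx_3 = 14; cy_3 = 14; cz_3 = 5.5; r_3 = 2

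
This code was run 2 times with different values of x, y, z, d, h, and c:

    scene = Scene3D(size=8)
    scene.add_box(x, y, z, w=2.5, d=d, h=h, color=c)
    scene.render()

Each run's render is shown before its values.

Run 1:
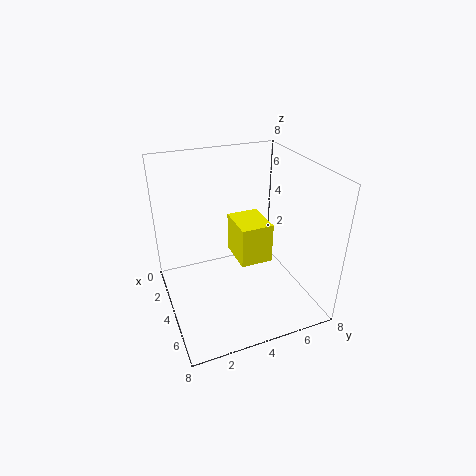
x = 1
y = 4.5
z = 1.5
d = 2
h = 2.5
c = 'yellow'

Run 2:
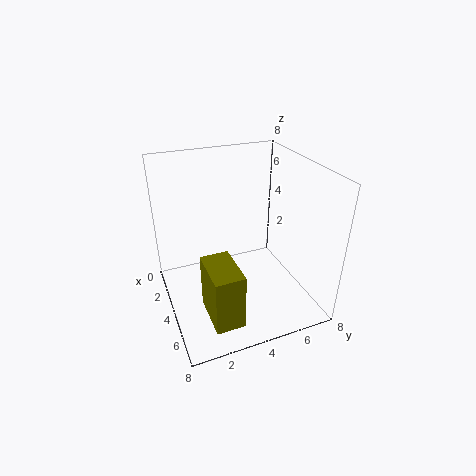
x = 5
y = 1.5
z = 1
d = 1.5
h = 3
c = 'olive'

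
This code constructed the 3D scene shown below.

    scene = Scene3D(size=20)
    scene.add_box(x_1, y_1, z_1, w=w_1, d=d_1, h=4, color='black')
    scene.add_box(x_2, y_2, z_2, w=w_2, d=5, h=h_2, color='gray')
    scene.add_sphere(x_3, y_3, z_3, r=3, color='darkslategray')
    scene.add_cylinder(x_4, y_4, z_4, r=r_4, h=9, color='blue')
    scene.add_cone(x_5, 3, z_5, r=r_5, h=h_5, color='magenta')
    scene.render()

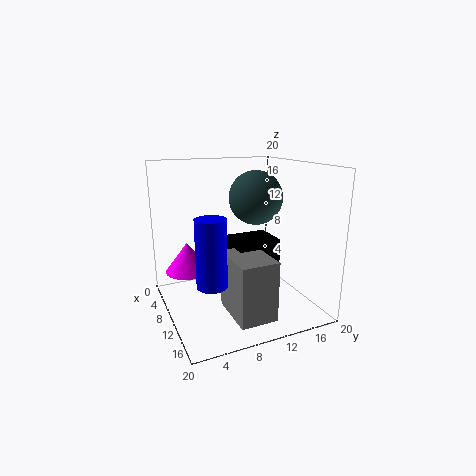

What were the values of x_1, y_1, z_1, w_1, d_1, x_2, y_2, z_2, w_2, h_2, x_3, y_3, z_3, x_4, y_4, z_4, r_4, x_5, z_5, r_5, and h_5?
x_1 = 8
y_1 = 9
z_1 = 6
w_1 = 5
d_1 = 6
x_2 = 11
y_2 = 7
z_2 = 1
w_2 = 7
h_2 = 8
x_3 = 17
y_3 = 9
z_3 = 17
x_4 = 13
y_4 = 5
z_4 = 5
r_4 = 2
x_5 = 9
z_5 = 6
r_5 = 3
h_5 = 4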